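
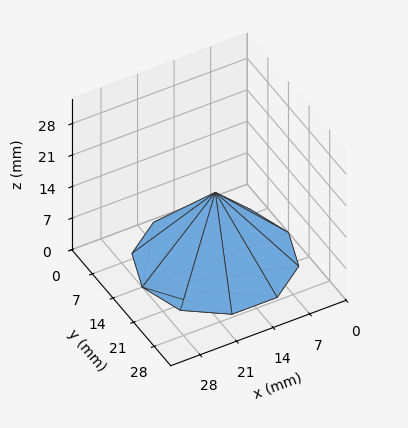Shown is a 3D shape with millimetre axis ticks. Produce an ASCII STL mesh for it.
Reading the render: the shape is a regular 10-sided pyramid, base circumscribed radius ≈ 14 mm, apex at z ≈ 15 mm (dimensions read to the nearest mm from the axis ticks). For the STL, each face is triangulated and given an outward normal.

solid part
  facet normal 0.0000 0.0000 -1.0000
    outer loop
      vertex 18.33 27.31 0.00
      vertex 25.33 22.23 0.00
      vertex 28.00 14.00 0.00
    endloop
  endfacet
  facet normal 0.0000 0.0000 -1.0000
    outer loop
      vertex 9.67 27.31 0.00
      vertex 18.33 27.31 0.00
      vertex 28.00 14.00 0.00
    endloop
  endfacet
  facet normal 0.0000 0.0000 -1.0000
    outer loop
      vertex 2.67 22.23 0.00
      vertex 9.67 27.31 0.00
      vertex 28.00 14.00 0.00
    endloop
  endfacet
  facet normal 0.0000 0.0000 -1.0000
    outer loop
      vertex 0.00 14.00 0.00
      vertex 2.67 22.23 0.00
      vertex 28.00 14.00 0.00
    endloop
  endfacet
  facet normal 0.0000 0.0000 -1.0000
    outer loop
      vertex 2.67 5.77 0.00
      vertex 0.00 14.00 0.00
      vertex 28.00 14.00 0.00
    endloop
  endfacet
  facet normal 0.0000 0.0000 -1.0000
    outer loop
      vertex 9.67 0.69 0.00
      vertex 2.67 5.77 0.00
      vertex 28.00 14.00 0.00
    endloop
  endfacet
  facet normal 0.0000 0.0000 -1.0000
    outer loop
      vertex 18.33 0.69 0.00
      vertex 9.67 0.69 0.00
      vertex 28.00 14.00 0.00
    endloop
  endfacet
  facet normal 0.0000 0.0000 -1.0000
    outer loop
      vertex 25.33 5.77 0.00
      vertex 18.33 0.69 0.00
      vertex 28.00 14.00 0.00
    endloop
  endfacet
  facet normal 0.7113 0.2308 0.6639
    outer loop
      vertex 28.00 14.00 0.00
      vertex 25.33 22.23 0.00
      vertex 14.00 14.00 15.00
    endloop
  endfacet
  facet normal 0.4392 0.6053 0.6639
    outer loop
      vertex 25.33 22.23 0.00
      vertex 18.33 27.31 0.00
      vertex 14.00 14.00 15.00
    endloop
  endfacet
  facet normal 0.0000 0.7480 0.6637
    outer loop
      vertex 18.33 27.31 0.00
      vertex 9.67 27.31 0.00
      vertex 14.00 14.00 15.00
    endloop
  endfacet
  facet normal -0.4392 0.6053 0.6639
    outer loop
      vertex 9.67 27.31 0.00
      vertex 2.67 22.23 0.00
      vertex 14.00 14.00 15.00
    endloop
  endfacet
  facet normal -0.7113 0.2308 0.6639
    outer loop
      vertex 2.67 22.23 0.00
      vertex 0.00 14.00 0.00
      vertex 14.00 14.00 15.00
    endloop
  endfacet
  facet normal -0.7113 -0.2308 0.6639
    outer loop
      vertex 0.00 14.00 0.00
      vertex 2.67 5.77 0.00
      vertex 14.00 14.00 15.00
    endloop
  endfacet
  facet normal -0.4392 -0.6053 0.6639
    outer loop
      vertex 2.67 5.77 0.00
      vertex 9.67 0.69 0.00
      vertex 14.00 14.00 15.00
    endloop
  endfacet
  facet normal 0.0000 -0.7480 0.6637
    outer loop
      vertex 9.67 0.69 0.00
      vertex 18.33 0.69 0.00
      vertex 14.00 14.00 15.00
    endloop
  endfacet
  facet normal 0.4392 -0.6053 0.6639
    outer loop
      vertex 18.33 0.69 0.00
      vertex 25.33 5.77 0.00
      vertex 14.00 14.00 15.00
    endloop
  endfacet
  facet normal 0.7113 -0.2308 0.6639
    outer loop
      vertex 25.33 5.77 0.00
      vertex 28.00 14.00 0.00
      vertex 14.00 14.00 15.00
    endloop
  endfacet
endsolid part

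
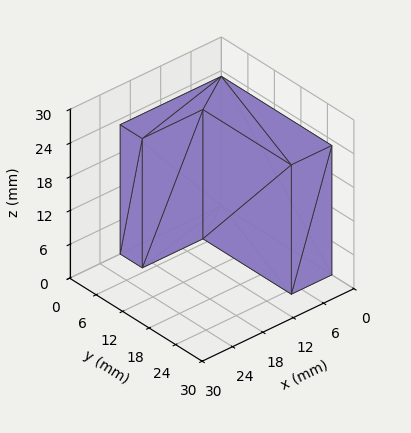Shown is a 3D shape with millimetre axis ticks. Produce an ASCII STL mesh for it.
Reading the render: the shape is an L-shaped prism: outer 20 × 25 mm, arm thicknesses ≈ 5 mm (horizontal) and 8 mm (vertical), extruded 23 mm in z (dimensions read to the nearest mm from the axis ticks). For the STL, each face is triangulated and given an outward normal.

solid part
  facet normal 0.0000 0.0000 -1.0000
    outer loop
      vertex 20.0 5.0 0.0
      vertex 20.0 0.0 0.0
      vertex 0.0 0.0 0.0
    endloop
  endfacet
  facet normal 0.0000 0.0000 -1.0000
    outer loop
      vertex 8.0 5.0 0.0
      vertex 20.0 5.0 0.0
      vertex 0.0 0.0 0.0
    endloop
  endfacet
  facet normal 0.0000 0.0000 -1.0000
    outer loop
      vertex 8.0 25.0 0.0
      vertex 8.0 5.0 0.0
      vertex 0.0 0.0 0.0
    endloop
  endfacet
  facet normal 0.0000 0.0000 -1.0000
    outer loop
      vertex 0.0 25.0 0.0
      vertex 8.0 25.0 0.0
      vertex 0.0 0.0 0.0
    endloop
  endfacet
  facet normal 0.0000 0.0000 1.0000
    outer loop
      vertex 0.0 0.0 23.0
      vertex 20.0 0.0 23.0
      vertex 20.0 5.0 23.0
    endloop
  endfacet
  facet normal 0.0000 0.0000 1.0000
    outer loop
      vertex 0.0 0.0 23.0
      vertex 20.0 5.0 23.0
      vertex 8.0 5.0 23.0
    endloop
  endfacet
  facet normal 0.0000 0.0000 1.0000
    outer loop
      vertex 0.0 0.0 23.0
      vertex 8.0 5.0 23.0
      vertex 8.0 25.0 23.0
    endloop
  endfacet
  facet normal 0.0000 0.0000 1.0000
    outer loop
      vertex 0.0 0.0 23.0
      vertex 8.0 25.0 23.0
      vertex 0.0 25.0 23.0
    endloop
  endfacet
  facet normal 0.0000 -1.0000 0.0000
    outer loop
      vertex 0.0 0.0 0.0
      vertex 20.0 0.0 0.0
      vertex 20.0 0.0 23.0
    endloop
  endfacet
  facet normal 0.0000 -1.0000 0.0000
    outer loop
      vertex 0.0 0.0 0.0
      vertex 20.0 0.0 23.0
      vertex 0.0 0.0 23.0
    endloop
  endfacet
  facet normal 1.0000 0.0000 0.0000
    outer loop
      vertex 20.0 0.0 0.0
      vertex 20.0 5.0 0.0
      vertex 20.0 5.0 23.0
    endloop
  endfacet
  facet normal 1.0000 0.0000 0.0000
    outer loop
      vertex 20.0 0.0 0.0
      vertex 20.0 5.0 23.0
      vertex 20.0 0.0 23.0
    endloop
  endfacet
  facet normal 0.0000 1.0000 0.0000
    outer loop
      vertex 20.0 5.0 0.0
      vertex 8.0 5.0 0.0
      vertex 8.0 5.0 23.0
    endloop
  endfacet
  facet normal 0.0000 1.0000 0.0000
    outer loop
      vertex 20.0 5.0 0.0
      vertex 8.0 5.0 23.0
      vertex 20.0 5.0 23.0
    endloop
  endfacet
  facet normal 1.0000 0.0000 0.0000
    outer loop
      vertex 8.0 5.0 0.0
      vertex 8.0 25.0 0.0
      vertex 8.0 25.0 23.0
    endloop
  endfacet
  facet normal 1.0000 0.0000 0.0000
    outer loop
      vertex 8.0 5.0 0.0
      vertex 8.0 25.0 23.0
      vertex 8.0 5.0 23.0
    endloop
  endfacet
  facet normal 0.0000 1.0000 0.0000
    outer loop
      vertex 8.0 25.0 0.0
      vertex 0.0 25.0 0.0
      vertex 0.0 25.0 23.0
    endloop
  endfacet
  facet normal 0.0000 1.0000 0.0000
    outer loop
      vertex 8.0 25.0 0.0
      vertex 0.0 25.0 23.0
      vertex 8.0 25.0 23.0
    endloop
  endfacet
  facet normal -1.0000 0.0000 0.0000
    outer loop
      vertex 0.0 25.0 0.0
      vertex 0.0 0.0 0.0
      vertex 0.0 0.0 23.0
    endloop
  endfacet
  facet normal -1.0000 0.0000 0.0000
    outer loop
      vertex 0.0 25.0 0.0
      vertex 0.0 0.0 23.0
      vertex 0.0 25.0 23.0
    endloop
  endfacet
endsolid part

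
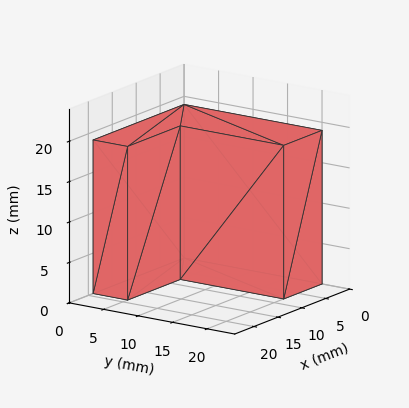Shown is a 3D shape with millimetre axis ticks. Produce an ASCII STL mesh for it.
Reading the render: the shape is an L-shaped prism: outer 19 × 20 mm, arm thicknesses ≈ 5 mm (horizontal) and 8 mm (vertical), extruded 19 mm in z (dimensions read to the nearest mm from the axis ticks). For the STL, each face is triangulated and given an outward normal.

solid part
  facet normal 0.0000 0.0000 -1.0000
    outer loop
      vertex 19.0 5.0 0.0
      vertex 19.0 0.0 0.0
      vertex 0.0 0.0 0.0
    endloop
  endfacet
  facet normal 0.0000 0.0000 -1.0000
    outer loop
      vertex 8.0 5.0 0.0
      vertex 19.0 5.0 0.0
      vertex 0.0 0.0 0.0
    endloop
  endfacet
  facet normal 0.0000 0.0000 -1.0000
    outer loop
      vertex 8.0 20.0 0.0
      vertex 8.0 5.0 0.0
      vertex 0.0 0.0 0.0
    endloop
  endfacet
  facet normal 0.0000 0.0000 -1.0000
    outer loop
      vertex 0.0 20.0 0.0
      vertex 8.0 20.0 0.0
      vertex 0.0 0.0 0.0
    endloop
  endfacet
  facet normal 0.0000 0.0000 1.0000
    outer loop
      vertex 0.0 0.0 19.0
      vertex 19.0 0.0 19.0
      vertex 19.0 5.0 19.0
    endloop
  endfacet
  facet normal 0.0000 0.0000 1.0000
    outer loop
      vertex 0.0 0.0 19.0
      vertex 19.0 5.0 19.0
      vertex 8.0 5.0 19.0
    endloop
  endfacet
  facet normal 0.0000 0.0000 1.0000
    outer loop
      vertex 0.0 0.0 19.0
      vertex 8.0 5.0 19.0
      vertex 8.0 20.0 19.0
    endloop
  endfacet
  facet normal 0.0000 0.0000 1.0000
    outer loop
      vertex 0.0 0.0 19.0
      vertex 8.0 20.0 19.0
      vertex 0.0 20.0 19.0
    endloop
  endfacet
  facet normal 0.0000 -1.0000 0.0000
    outer loop
      vertex 0.0 0.0 0.0
      vertex 19.0 0.0 0.0
      vertex 19.0 0.0 19.0
    endloop
  endfacet
  facet normal 0.0000 -1.0000 0.0000
    outer loop
      vertex 0.0 0.0 0.0
      vertex 19.0 0.0 19.0
      vertex 0.0 0.0 19.0
    endloop
  endfacet
  facet normal 1.0000 0.0000 0.0000
    outer loop
      vertex 19.0 0.0 0.0
      vertex 19.0 5.0 0.0
      vertex 19.0 5.0 19.0
    endloop
  endfacet
  facet normal 1.0000 0.0000 0.0000
    outer loop
      vertex 19.0 0.0 0.0
      vertex 19.0 5.0 19.0
      vertex 19.0 0.0 19.0
    endloop
  endfacet
  facet normal 0.0000 1.0000 0.0000
    outer loop
      vertex 19.0 5.0 0.0
      vertex 8.0 5.0 0.0
      vertex 8.0 5.0 19.0
    endloop
  endfacet
  facet normal 0.0000 1.0000 0.0000
    outer loop
      vertex 19.0 5.0 0.0
      vertex 8.0 5.0 19.0
      vertex 19.0 5.0 19.0
    endloop
  endfacet
  facet normal 1.0000 0.0000 0.0000
    outer loop
      vertex 8.0 5.0 0.0
      vertex 8.0 20.0 0.0
      vertex 8.0 20.0 19.0
    endloop
  endfacet
  facet normal 1.0000 0.0000 0.0000
    outer loop
      vertex 8.0 5.0 0.0
      vertex 8.0 20.0 19.0
      vertex 8.0 5.0 19.0
    endloop
  endfacet
  facet normal 0.0000 1.0000 0.0000
    outer loop
      vertex 8.0 20.0 0.0
      vertex 0.0 20.0 0.0
      vertex 0.0 20.0 19.0
    endloop
  endfacet
  facet normal 0.0000 1.0000 0.0000
    outer loop
      vertex 8.0 20.0 0.0
      vertex 0.0 20.0 19.0
      vertex 8.0 20.0 19.0
    endloop
  endfacet
  facet normal -1.0000 0.0000 0.0000
    outer loop
      vertex 0.0 20.0 0.0
      vertex 0.0 0.0 0.0
      vertex 0.0 0.0 19.0
    endloop
  endfacet
  facet normal -1.0000 0.0000 0.0000
    outer loop
      vertex 0.0 20.0 0.0
      vertex 0.0 0.0 19.0
      vertex 0.0 20.0 19.0
    endloop
  endfacet
endsolid part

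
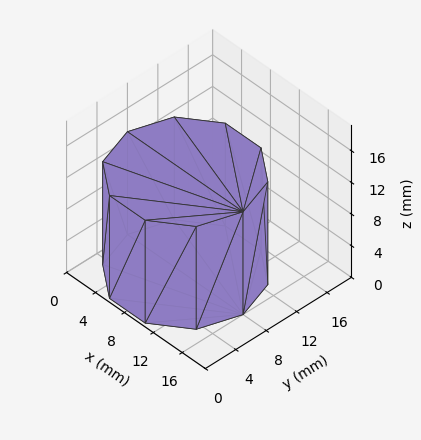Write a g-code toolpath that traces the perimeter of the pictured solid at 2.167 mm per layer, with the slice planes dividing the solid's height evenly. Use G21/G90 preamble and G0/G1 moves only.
Reading the render: the shape is a regular 10-sided prism (a cylinder approximated with 10 flat sides), circumscribed radius ≈ 8 mm, height ≈ 13 mm (dimensions read to the nearest mm from the axis ticks). For the g-code, the solid's height is divided into equal slices at the stated Δz and each level perimeter traced with G1 moves after a G0 lift.

; perimeter-only toolpath
G21 ; units = mm
G90 ; absolute positioning
G28 ; home
; layer 1
G0 Z2.167
G0 X16.000 Y8.000
G1 X14.472 Y12.702
G1 X10.472 Y15.608
G1 X5.528 Y15.608
G1 X1.528 Y12.702
G1 X0.000 Y8.000
G1 X1.528 Y3.298
G1 X5.528 Y0.392
G1 X10.472 Y0.392
G1 X14.472 Y3.298
G1 X16.000 Y8.000
; layer 2
G0 Z4.333
G0 X16.000 Y8.000
G1 X14.472 Y12.702
G1 X10.472 Y15.608
G1 X5.528 Y15.608
G1 X1.528 Y12.702
G1 X0.000 Y8.000
G1 X1.528 Y3.298
G1 X5.528 Y0.392
G1 X10.472 Y0.392
G1 X14.472 Y3.298
G1 X16.000 Y8.000
; layer 3
G0 Z6.500
G0 X16.000 Y8.000
G1 X14.472 Y12.702
G1 X10.472 Y15.608
G1 X5.528 Y15.608
G1 X1.528 Y12.702
G1 X0.000 Y8.000
G1 X1.528 Y3.298
G1 X5.528 Y0.392
G1 X10.472 Y0.392
G1 X14.472 Y3.298
G1 X16.000 Y8.000
; layer 4
G0 Z8.667
G0 X16.000 Y8.000
G1 X14.472 Y12.702
G1 X10.472 Y15.608
G1 X5.528 Y15.608
G1 X1.528 Y12.702
G1 X0.000 Y8.000
G1 X1.528 Y3.298
G1 X5.528 Y0.392
G1 X10.472 Y0.392
G1 X14.472 Y3.298
G1 X16.000 Y8.000
; layer 5
G0 Z10.833
G0 X16.000 Y8.000
G1 X14.472 Y12.702
G1 X10.472 Y15.608
G1 X5.528 Y15.608
G1 X1.528 Y12.702
G1 X0.000 Y8.000
G1 X1.528 Y3.298
G1 X5.528 Y0.392
G1 X10.472 Y0.392
G1 X14.472 Y3.298
G1 X16.000 Y8.000
; layer 6
G0 Z13.000
G0 X16.000 Y8.000
G1 X14.472 Y12.702
G1 X10.472 Y15.608
G1 X5.528 Y15.608
G1 X1.528 Y12.702
G1 X0.000 Y8.000
G1 X1.528 Y3.298
G1 X5.528 Y0.392
G1 X10.472 Y0.392
G1 X14.472 Y3.298
G1 X16.000 Y8.000
M2 ; end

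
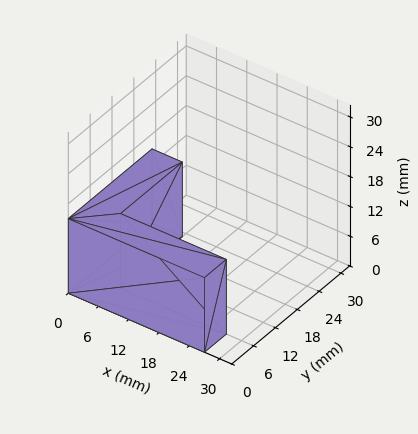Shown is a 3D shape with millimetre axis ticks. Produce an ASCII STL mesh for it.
Reading the render: the shape is an L-shaped prism: outer 27 × 23 mm, arm thicknesses ≈ 6 mm (horizontal) and 6 mm (vertical), extruded 15 mm in z (dimensions read to the nearest mm from the axis ticks). For the STL, each face is triangulated and given an outward normal.

solid part
  facet normal 0.0000 0.0000 -1.0000
    outer loop
      vertex 27.0 6.0 0.0
      vertex 27.0 0.0 0.0
      vertex 0.0 0.0 0.0
    endloop
  endfacet
  facet normal 0.0000 0.0000 -1.0000
    outer loop
      vertex 6.0 6.0 0.0
      vertex 27.0 6.0 0.0
      vertex 0.0 0.0 0.0
    endloop
  endfacet
  facet normal 0.0000 0.0000 -1.0000
    outer loop
      vertex 6.0 23.0 0.0
      vertex 6.0 6.0 0.0
      vertex 0.0 0.0 0.0
    endloop
  endfacet
  facet normal 0.0000 0.0000 -1.0000
    outer loop
      vertex 0.0 23.0 0.0
      vertex 6.0 23.0 0.0
      vertex 0.0 0.0 0.0
    endloop
  endfacet
  facet normal 0.0000 0.0000 1.0000
    outer loop
      vertex 0.0 0.0 15.0
      vertex 27.0 0.0 15.0
      vertex 27.0 6.0 15.0
    endloop
  endfacet
  facet normal 0.0000 0.0000 1.0000
    outer loop
      vertex 0.0 0.0 15.0
      vertex 27.0 6.0 15.0
      vertex 6.0 6.0 15.0
    endloop
  endfacet
  facet normal 0.0000 0.0000 1.0000
    outer loop
      vertex 0.0 0.0 15.0
      vertex 6.0 6.0 15.0
      vertex 6.0 23.0 15.0
    endloop
  endfacet
  facet normal 0.0000 0.0000 1.0000
    outer loop
      vertex 0.0 0.0 15.0
      vertex 6.0 23.0 15.0
      vertex 0.0 23.0 15.0
    endloop
  endfacet
  facet normal 0.0000 -1.0000 0.0000
    outer loop
      vertex 0.0 0.0 0.0
      vertex 27.0 0.0 0.0
      vertex 27.0 0.0 15.0
    endloop
  endfacet
  facet normal 0.0000 -1.0000 0.0000
    outer loop
      vertex 0.0 0.0 0.0
      vertex 27.0 0.0 15.0
      vertex 0.0 0.0 15.0
    endloop
  endfacet
  facet normal 1.0000 0.0000 0.0000
    outer loop
      vertex 27.0 0.0 0.0
      vertex 27.0 6.0 0.0
      vertex 27.0 6.0 15.0
    endloop
  endfacet
  facet normal 1.0000 0.0000 0.0000
    outer loop
      vertex 27.0 0.0 0.0
      vertex 27.0 6.0 15.0
      vertex 27.0 0.0 15.0
    endloop
  endfacet
  facet normal 0.0000 1.0000 0.0000
    outer loop
      vertex 27.0 6.0 0.0
      vertex 6.0 6.0 0.0
      vertex 6.0 6.0 15.0
    endloop
  endfacet
  facet normal 0.0000 1.0000 0.0000
    outer loop
      vertex 27.0 6.0 0.0
      vertex 6.0 6.0 15.0
      vertex 27.0 6.0 15.0
    endloop
  endfacet
  facet normal 1.0000 0.0000 0.0000
    outer loop
      vertex 6.0 6.0 0.0
      vertex 6.0 23.0 0.0
      vertex 6.0 23.0 15.0
    endloop
  endfacet
  facet normal 1.0000 0.0000 0.0000
    outer loop
      vertex 6.0 6.0 0.0
      vertex 6.0 23.0 15.0
      vertex 6.0 6.0 15.0
    endloop
  endfacet
  facet normal 0.0000 1.0000 0.0000
    outer loop
      vertex 6.0 23.0 0.0
      vertex 0.0 23.0 0.0
      vertex 0.0 23.0 15.0
    endloop
  endfacet
  facet normal 0.0000 1.0000 0.0000
    outer loop
      vertex 6.0 23.0 0.0
      vertex 0.0 23.0 15.0
      vertex 6.0 23.0 15.0
    endloop
  endfacet
  facet normal -1.0000 0.0000 0.0000
    outer loop
      vertex 0.0 23.0 0.0
      vertex 0.0 0.0 0.0
      vertex 0.0 0.0 15.0
    endloop
  endfacet
  facet normal -1.0000 0.0000 0.0000
    outer loop
      vertex 0.0 23.0 0.0
      vertex 0.0 0.0 15.0
      vertex 0.0 23.0 15.0
    endloop
  endfacet
endsolid part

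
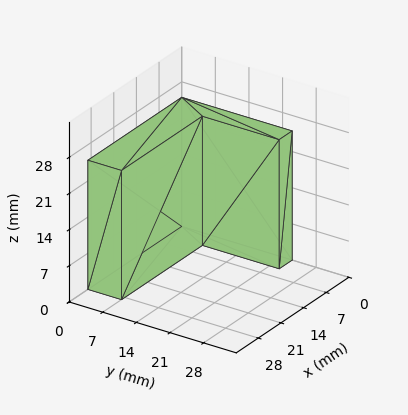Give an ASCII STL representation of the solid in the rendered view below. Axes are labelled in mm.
Reading the render: the shape is an L-shaped prism: outer 29 × 23 mm, arm thicknesses ≈ 7 mm (horizontal) and 4 mm (vertical), extruded 25 mm in z (dimensions read to the nearest mm from the axis ticks). For the STL, each face is triangulated and given an outward normal.

solid part
  facet normal 0.0000 0.0000 -1.0000
    outer loop
      vertex 29.000 7.000 0.000
      vertex 29.000 0.000 0.000
      vertex 0.000 0.000 0.000
    endloop
  endfacet
  facet normal 0.0000 0.0000 -1.0000
    outer loop
      vertex 4.000 7.000 0.000
      vertex 29.000 7.000 0.000
      vertex 0.000 0.000 0.000
    endloop
  endfacet
  facet normal 0.0000 0.0000 -1.0000
    outer loop
      vertex 4.000 23.000 0.000
      vertex 4.000 7.000 0.000
      vertex 0.000 0.000 0.000
    endloop
  endfacet
  facet normal 0.0000 0.0000 -1.0000
    outer loop
      vertex 0.000 23.000 0.000
      vertex 4.000 23.000 0.000
      vertex 0.000 0.000 0.000
    endloop
  endfacet
  facet normal 0.0000 0.0000 1.0000
    outer loop
      vertex 0.000 0.000 25.000
      vertex 29.000 0.000 25.000
      vertex 29.000 7.000 25.000
    endloop
  endfacet
  facet normal 0.0000 0.0000 1.0000
    outer loop
      vertex 0.000 0.000 25.000
      vertex 29.000 7.000 25.000
      vertex 4.000 7.000 25.000
    endloop
  endfacet
  facet normal 0.0000 0.0000 1.0000
    outer loop
      vertex 0.000 0.000 25.000
      vertex 4.000 7.000 25.000
      vertex 4.000 23.000 25.000
    endloop
  endfacet
  facet normal 0.0000 0.0000 1.0000
    outer loop
      vertex 0.000 0.000 25.000
      vertex 4.000 23.000 25.000
      vertex 0.000 23.000 25.000
    endloop
  endfacet
  facet normal 0.0000 -1.0000 0.0000
    outer loop
      vertex 0.000 0.000 0.000
      vertex 29.000 0.000 0.000
      vertex 29.000 0.000 25.000
    endloop
  endfacet
  facet normal 0.0000 -1.0000 0.0000
    outer loop
      vertex 0.000 0.000 0.000
      vertex 29.000 0.000 25.000
      vertex 0.000 0.000 25.000
    endloop
  endfacet
  facet normal 1.0000 0.0000 0.0000
    outer loop
      vertex 29.000 0.000 0.000
      vertex 29.000 7.000 0.000
      vertex 29.000 7.000 25.000
    endloop
  endfacet
  facet normal 1.0000 0.0000 0.0000
    outer loop
      vertex 29.000 0.000 0.000
      vertex 29.000 7.000 25.000
      vertex 29.000 0.000 25.000
    endloop
  endfacet
  facet normal 0.0000 1.0000 0.0000
    outer loop
      vertex 29.000 7.000 0.000
      vertex 4.000 7.000 0.000
      vertex 4.000 7.000 25.000
    endloop
  endfacet
  facet normal 0.0000 1.0000 0.0000
    outer loop
      vertex 29.000 7.000 0.000
      vertex 4.000 7.000 25.000
      vertex 29.000 7.000 25.000
    endloop
  endfacet
  facet normal 1.0000 0.0000 0.0000
    outer loop
      vertex 4.000 7.000 0.000
      vertex 4.000 23.000 0.000
      vertex 4.000 23.000 25.000
    endloop
  endfacet
  facet normal 1.0000 0.0000 0.0000
    outer loop
      vertex 4.000 7.000 0.000
      vertex 4.000 23.000 25.000
      vertex 4.000 7.000 25.000
    endloop
  endfacet
  facet normal 0.0000 1.0000 0.0000
    outer loop
      vertex 4.000 23.000 0.000
      vertex 0.000 23.000 0.000
      vertex 0.000 23.000 25.000
    endloop
  endfacet
  facet normal 0.0000 1.0000 0.0000
    outer loop
      vertex 4.000 23.000 0.000
      vertex 0.000 23.000 25.000
      vertex 4.000 23.000 25.000
    endloop
  endfacet
  facet normal -1.0000 0.0000 0.0000
    outer loop
      vertex 0.000 23.000 0.000
      vertex 0.000 0.000 0.000
      vertex 0.000 0.000 25.000
    endloop
  endfacet
  facet normal -1.0000 0.0000 0.0000
    outer loop
      vertex 0.000 23.000 0.000
      vertex 0.000 0.000 25.000
      vertex 0.000 23.000 25.000
    endloop
  endfacet
endsolid part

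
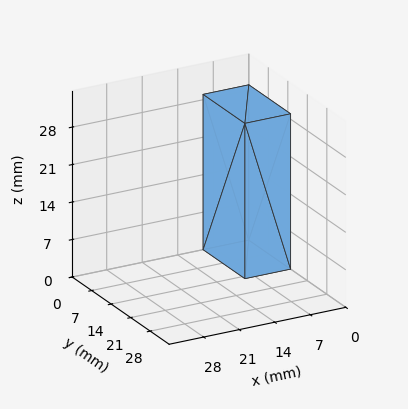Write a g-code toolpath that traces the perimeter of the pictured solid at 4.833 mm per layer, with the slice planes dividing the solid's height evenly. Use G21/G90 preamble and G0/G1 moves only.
Reading the render: the shape is a rectangular box, roughly 9 × 15 mm footprint and 29 mm tall (dimensions read to the nearest mm from the axis ticks). For the g-code, the solid's height is divided into equal slices at the stated Δz and each level perimeter traced with G1 moves after a G0 lift.

; perimeter-only toolpath
G21 ; units = mm
G90 ; absolute positioning
G28 ; home
; layer 1
G0 Z4.833
G0 X0.000 Y0.000
G1 X9.000 Y0.000
G1 X9.000 Y15.000
G1 X0.000 Y15.000
G1 X0.000 Y0.000
; layer 2
G0 Z9.667
G0 X0.000 Y0.000
G1 X9.000 Y0.000
G1 X9.000 Y15.000
G1 X0.000 Y15.000
G1 X0.000 Y0.000
; layer 3
G0 Z14.500
G0 X0.000 Y0.000
G1 X9.000 Y0.000
G1 X9.000 Y15.000
G1 X0.000 Y15.000
G1 X0.000 Y0.000
; layer 4
G0 Z19.333
G0 X0.000 Y0.000
G1 X9.000 Y0.000
G1 X9.000 Y15.000
G1 X0.000 Y15.000
G1 X0.000 Y0.000
; layer 5
G0 Z24.167
G0 X0.000 Y0.000
G1 X9.000 Y0.000
G1 X9.000 Y15.000
G1 X0.000 Y15.000
G1 X0.000 Y0.000
; layer 6
G0 Z29.000
G0 X0.000 Y0.000
G1 X9.000 Y0.000
G1 X9.000 Y15.000
G1 X0.000 Y15.000
G1 X0.000 Y0.000
M2 ; end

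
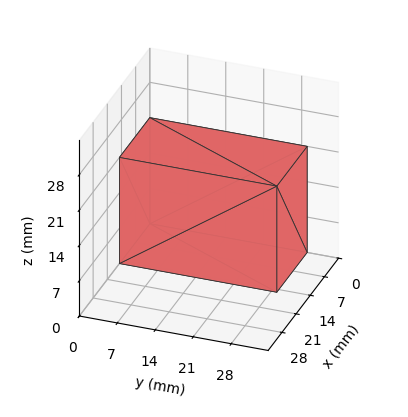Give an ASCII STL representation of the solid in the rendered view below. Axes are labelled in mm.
Reading the render: the shape is a rectangular box, roughly 15 × 29 mm footprint and 21 mm tall (dimensions read to the nearest mm from the axis ticks). For the STL, each face is triangulated and given an outward normal.

solid part
  facet normal 0.0000 0.0000 -1.0000
    outer loop
      vertex 15.00 29.00 0.00
      vertex 15.00 0.00 0.00
      vertex 0.00 0.00 0.00
    endloop
  endfacet
  facet normal 0.0000 0.0000 -1.0000
    outer loop
      vertex 0.00 29.00 0.00
      vertex 15.00 29.00 0.00
      vertex 0.00 0.00 0.00
    endloop
  endfacet
  facet normal 0.0000 0.0000 1.0000
    outer loop
      vertex 0.00 0.00 21.00
      vertex 15.00 0.00 21.00
      vertex 15.00 29.00 21.00
    endloop
  endfacet
  facet normal 0.0000 0.0000 1.0000
    outer loop
      vertex 0.00 0.00 21.00
      vertex 15.00 29.00 21.00
      vertex 0.00 29.00 21.00
    endloop
  endfacet
  facet normal 0.0000 -1.0000 0.0000
    outer loop
      vertex 0.00 0.00 0.00
      vertex 15.00 0.00 0.00
      vertex 15.00 0.00 21.00
    endloop
  endfacet
  facet normal 0.0000 -1.0000 0.0000
    outer loop
      vertex 0.00 0.00 0.00
      vertex 15.00 0.00 21.00
      vertex 0.00 0.00 21.00
    endloop
  endfacet
  facet normal 0.0000 1.0000 0.0000
    outer loop
      vertex 15.00 29.00 21.00
      vertex 15.00 29.00 0.00
      vertex 0.00 29.00 0.00
    endloop
  endfacet
  facet normal 0.0000 1.0000 0.0000
    outer loop
      vertex 0.00 29.00 21.00
      vertex 15.00 29.00 21.00
      vertex 0.00 29.00 0.00
    endloop
  endfacet
  facet normal -1.0000 0.0000 0.0000
    outer loop
      vertex 0.00 29.00 21.00
      vertex 0.00 29.00 0.00
      vertex 0.00 0.00 0.00
    endloop
  endfacet
  facet normal -1.0000 0.0000 0.0000
    outer loop
      vertex 0.00 0.00 21.00
      vertex 0.00 29.00 21.00
      vertex 0.00 0.00 0.00
    endloop
  endfacet
  facet normal 1.0000 0.0000 0.0000
    outer loop
      vertex 15.00 0.00 0.00
      vertex 15.00 29.00 0.00
      vertex 15.00 29.00 21.00
    endloop
  endfacet
  facet normal 1.0000 0.0000 0.0000
    outer loop
      vertex 15.00 0.00 0.00
      vertex 15.00 29.00 21.00
      vertex 15.00 0.00 21.00
    endloop
  endfacet
endsolid part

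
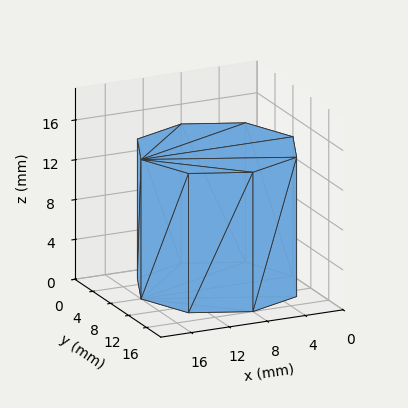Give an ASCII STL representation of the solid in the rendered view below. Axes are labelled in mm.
Reading the render: the shape is a regular 8-sided prism (a cylinder approximated with 8 flat sides), circumscribed radius ≈ 8 mm, height ≈ 14 mm (dimensions read to the nearest mm from the axis ticks). For the STL, each face is triangulated and given an outward normal.

solid part
  facet normal 0.0000 0.0000 -1.0000
    outer loop
      vertex 8.0 16.0 0.0
      vertex 13.7 13.7 0.0
      vertex 16.0 8.0 0.0
    endloop
  endfacet
  facet normal 0.0000 0.0000 -1.0000
    outer loop
      vertex 2.3 13.7 0.0
      vertex 8.0 16.0 0.0
      vertex 16.0 8.0 0.0
    endloop
  endfacet
  facet normal 0.0000 0.0000 -1.0000
    outer loop
      vertex 0.0 8.0 0.0
      vertex 2.3 13.7 0.0
      vertex 16.0 8.0 0.0
    endloop
  endfacet
  facet normal 0.0000 0.0000 -1.0000
    outer loop
      vertex 2.3 2.3 0.0
      vertex 0.0 8.0 0.0
      vertex 16.0 8.0 0.0
    endloop
  endfacet
  facet normal 0.0000 0.0000 -1.0000
    outer loop
      vertex 8.0 0.0 0.0
      vertex 2.3 2.3 0.0
      vertex 16.0 8.0 0.0
    endloop
  endfacet
  facet normal 0.0000 0.0000 -1.0000
    outer loop
      vertex 13.7 2.3 0.0
      vertex 8.0 0.0 0.0
      vertex 16.0 8.0 0.0
    endloop
  endfacet
  facet normal 0.0000 0.0000 1.0000
    outer loop
      vertex 16.0 8.0 14.0
      vertex 13.7 13.7 14.0
      vertex 8.0 16.0 14.0
    endloop
  endfacet
  facet normal 0.0000 0.0000 1.0000
    outer loop
      vertex 16.0 8.0 14.0
      vertex 8.0 16.0 14.0
      vertex 2.3 13.7 14.0
    endloop
  endfacet
  facet normal 0.0000 0.0000 1.0000
    outer loop
      vertex 16.0 8.0 14.0
      vertex 2.3 13.7 14.0
      vertex 0.0 8.0 14.0
    endloop
  endfacet
  facet normal 0.0000 0.0000 1.0000
    outer loop
      vertex 16.0 8.0 14.0
      vertex 0.0 8.0 14.0
      vertex 2.3 2.3 14.0
    endloop
  endfacet
  facet normal 0.0000 0.0000 1.0000
    outer loop
      vertex 16.0 8.0 14.0
      vertex 2.3 2.3 14.0
      vertex 8.0 0.0 14.0
    endloop
  endfacet
  facet normal 0.0000 0.0000 1.0000
    outer loop
      vertex 16.0 8.0 14.0
      vertex 8.0 0.0 14.0
      vertex 13.7 2.3 14.0
    endloop
  endfacet
  facet normal 0.9274 0.3742 0.0000
    outer loop
      vertex 16.0 8.0 0.0
      vertex 13.7 13.7 0.0
      vertex 13.7 13.7 14.0
    endloop
  endfacet
  facet normal 0.9274 0.3742 0.0000
    outer loop
      vertex 16.0 8.0 0.0
      vertex 13.7 13.7 14.0
      vertex 16.0 8.0 14.0
    endloop
  endfacet
  facet normal 0.3742 0.9274 0.0000
    outer loop
      vertex 13.7 13.7 0.0
      vertex 8.0 16.0 0.0
      vertex 8.0 16.0 14.0
    endloop
  endfacet
  facet normal 0.3742 0.9274 0.0000
    outer loop
      vertex 13.7 13.7 0.0
      vertex 8.0 16.0 14.0
      vertex 13.7 13.7 14.0
    endloop
  endfacet
  facet normal -0.3742 0.9274 0.0000
    outer loop
      vertex 8.0 16.0 0.0
      vertex 2.3 13.7 0.0
      vertex 2.3 13.7 14.0
    endloop
  endfacet
  facet normal -0.3742 0.9274 0.0000
    outer loop
      vertex 8.0 16.0 0.0
      vertex 2.3 13.7 14.0
      vertex 8.0 16.0 14.0
    endloop
  endfacet
  facet normal -0.9274 0.3742 0.0000
    outer loop
      vertex 2.3 13.7 0.0
      vertex 0.0 8.0 0.0
      vertex 0.0 8.0 14.0
    endloop
  endfacet
  facet normal -0.9274 0.3742 0.0000
    outer loop
      vertex 2.3 13.7 0.0
      vertex 0.0 8.0 14.0
      vertex 2.3 13.7 14.0
    endloop
  endfacet
  facet normal -0.9274 -0.3742 0.0000
    outer loop
      vertex 0.0 8.0 0.0
      vertex 2.3 2.3 0.0
      vertex 2.3 2.3 14.0
    endloop
  endfacet
  facet normal -0.9274 -0.3742 0.0000
    outer loop
      vertex 0.0 8.0 0.0
      vertex 2.3 2.3 14.0
      vertex 0.0 8.0 14.0
    endloop
  endfacet
  facet normal -0.3742 -0.9274 0.0000
    outer loop
      vertex 2.3 2.3 0.0
      vertex 8.0 0.0 0.0
      vertex 8.0 0.0 14.0
    endloop
  endfacet
  facet normal -0.3742 -0.9274 0.0000
    outer loop
      vertex 2.3 2.3 0.0
      vertex 8.0 0.0 14.0
      vertex 2.3 2.3 14.0
    endloop
  endfacet
  facet normal 0.3742 -0.9274 0.0000
    outer loop
      vertex 8.0 0.0 0.0
      vertex 13.7 2.3 0.0
      vertex 13.7 2.3 14.0
    endloop
  endfacet
  facet normal 0.3742 -0.9274 0.0000
    outer loop
      vertex 8.0 0.0 0.0
      vertex 13.7 2.3 14.0
      vertex 8.0 0.0 14.0
    endloop
  endfacet
  facet normal 0.9274 -0.3742 0.0000
    outer loop
      vertex 13.7 2.3 0.0
      vertex 16.0 8.0 0.0
      vertex 16.0 8.0 14.0
    endloop
  endfacet
  facet normal 0.9274 -0.3742 0.0000
    outer loop
      vertex 13.7 2.3 0.0
      vertex 16.0 8.0 14.0
      vertex 13.7 2.3 14.0
    endloop
  endfacet
endsolid part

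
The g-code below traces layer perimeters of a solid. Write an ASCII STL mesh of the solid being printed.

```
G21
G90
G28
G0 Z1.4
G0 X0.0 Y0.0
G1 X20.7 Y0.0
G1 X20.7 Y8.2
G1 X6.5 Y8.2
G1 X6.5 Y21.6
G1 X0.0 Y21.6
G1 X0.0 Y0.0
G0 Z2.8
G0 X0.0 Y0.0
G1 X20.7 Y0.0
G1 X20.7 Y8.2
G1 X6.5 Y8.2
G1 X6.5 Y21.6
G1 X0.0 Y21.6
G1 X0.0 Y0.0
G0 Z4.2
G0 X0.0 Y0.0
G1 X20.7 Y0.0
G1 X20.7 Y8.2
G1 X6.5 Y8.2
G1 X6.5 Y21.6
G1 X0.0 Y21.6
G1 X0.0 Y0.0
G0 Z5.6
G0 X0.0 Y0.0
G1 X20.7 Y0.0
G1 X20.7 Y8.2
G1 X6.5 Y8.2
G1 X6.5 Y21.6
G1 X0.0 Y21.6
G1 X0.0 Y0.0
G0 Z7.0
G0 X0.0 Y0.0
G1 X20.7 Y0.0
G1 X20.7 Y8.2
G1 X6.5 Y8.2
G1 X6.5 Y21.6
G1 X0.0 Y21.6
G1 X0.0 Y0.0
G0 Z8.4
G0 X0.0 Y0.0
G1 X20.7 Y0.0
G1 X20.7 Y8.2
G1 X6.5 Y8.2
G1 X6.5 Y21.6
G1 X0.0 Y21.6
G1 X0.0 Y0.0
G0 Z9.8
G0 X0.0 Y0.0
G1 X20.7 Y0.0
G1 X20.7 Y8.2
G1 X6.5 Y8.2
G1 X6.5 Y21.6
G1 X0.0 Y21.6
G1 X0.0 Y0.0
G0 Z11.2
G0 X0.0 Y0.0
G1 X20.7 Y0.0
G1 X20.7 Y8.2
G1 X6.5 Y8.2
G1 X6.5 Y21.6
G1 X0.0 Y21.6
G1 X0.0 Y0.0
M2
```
solid part
  facet normal 0.0000 0.0000 -1.0000
    outer loop
      vertex 20.7 8.2 0.0
      vertex 20.7 0.0 0.0
      vertex 0.0 0.0 0.0
    endloop
  endfacet
  facet normal 0.0000 0.0000 -1.0000
    outer loop
      vertex 6.5 8.2 0.0
      vertex 20.7 8.2 0.0
      vertex 0.0 0.0 0.0
    endloop
  endfacet
  facet normal 0.0000 0.0000 -1.0000
    outer loop
      vertex 6.5 21.6 0.0
      vertex 6.5 8.2 0.0
      vertex 0.0 0.0 0.0
    endloop
  endfacet
  facet normal 0.0000 0.0000 -1.0000
    outer loop
      vertex 0.0 21.6 0.0
      vertex 6.5 21.6 0.0
      vertex 0.0 0.0 0.0
    endloop
  endfacet
  facet normal 0.0000 0.0000 1.0000
    outer loop
      vertex 0.0 0.0 11.2
      vertex 20.7 0.0 11.2
      vertex 20.7 8.2 11.2
    endloop
  endfacet
  facet normal 0.0000 0.0000 1.0000
    outer loop
      vertex 0.0 0.0 11.2
      vertex 20.7 8.2 11.2
      vertex 6.5 8.2 11.2
    endloop
  endfacet
  facet normal 0.0000 0.0000 1.0000
    outer loop
      vertex 0.0 0.0 11.2
      vertex 6.5 8.2 11.2
      vertex 6.5 21.6 11.2
    endloop
  endfacet
  facet normal 0.0000 0.0000 1.0000
    outer loop
      vertex 0.0 0.0 11.2
      vertex 6.5 21.6 11.2
      vertex 0.0 21.6 11.2
    endloop
  endfacet
  facet normal 0.0000 -1.0000 0.0000
    outer loop
      vertex 0.0 0.0 0.0
      vertex 20.7 0.0 0.0
      vertex 20.7 0.0 11.2
    endloop
  endfacet
  facet normal 0.0000 -1.0000 0.0000
    outer loop
      vertex 0.0 0.0 0.0
      vertex 20.7 0.0 11.2
      vertex 0.0 0.0 11.2
    endloop
  endfacet
  facet normal 1.0000 0.0000 0.0000
    outer loop
      vertex 20.7 0.0 0.0
      vertex 20.7 8.2 0.0
      vertex 20.7 8.2 11.2
    endloop
  endfacet
  facet normal 1.0000 0.0000 0.0000
    outer loop
      vertex 20.7 0.0 0.0
      vertex 20.7 8.2 11.2
      vertex 20.7 0.0 11.2
    endloop
  endfacet
  facet normal 0.0000 1.0000 0.0000
    outer loop
      vertex 20.7 8.2 0.0
      vertex 6.5 8.2 0.0
      vertex 6.5 8.2 11.2
    endloop
  endfacet
  facet normal 0.0000 1.0000 0.0000
    outer loop
      vertex 20.7 8.2 0.0
      vertex 6.5 8.2 11.2
      vertex 20.7 8.2 11.2
    endloop
  endfacet
  facet normal 1.0000 0.0000 0.0000
    outer loop
      vertex 6.5 8.2 0.0
      vertex 6.5 21.6 0.0
      vertex 6.5 21.6 11.2
    endloop
  endfacet
  facet normal 1.0000 0.0000 0.0000
    outer loop
      vertex 6.5 8.2 0.0
      vertex 6.5 21.6 11.2
      vertex 6.5 8.2 11.2
    endloop
  endfacet
  facet normal 0.0000 1.0000 0.0000
    outer loop
      vertex 6.5 21.6 0.0
      vertex 0.0 21.6 0.0
      vertex 0.0 21.6 11.2
    endloop
  endfacet
  facet normal 0.0000 1.0000 0.0000
    outer loop
      vertex 6.5 21.6 0.0
      vertex 0.0 21.6 11.2
      vertex 6.5 21.6 11.2
    endloop
  endfacet
  facet normal -1.0000 0.0000 0.0000
    outer loop
      vertex 0.0 21.6 0.0
      vertex 0.0 0.0 0.0
      vertex 0.0 0.0 11.2
    endloop
  endfacet
  facet normal -1.0000 0.0000 0.0000
    outer loop
      vertex 0.0 21.6 0.0
      vertex 0.0 0.0 11.2
      vertex 0.0 21.6 11.2
    endloop
  endfacet
endsolid part

The G0 Z moves step by Δz≈1.4 mm. Every layer's G1 loop is the same polygon, so the solid is a straight extrusion of it from z=0 to z≈11.2. Closing with flat bottom and top caps and triangulating gives 20 facets — an L-shaped prism: outer 20.7 × 21.6 mm, arm thicknesses ≈ 8.2 mm (horizontal) and 6.5 mm (vertical), extruded 11.2 mm in z.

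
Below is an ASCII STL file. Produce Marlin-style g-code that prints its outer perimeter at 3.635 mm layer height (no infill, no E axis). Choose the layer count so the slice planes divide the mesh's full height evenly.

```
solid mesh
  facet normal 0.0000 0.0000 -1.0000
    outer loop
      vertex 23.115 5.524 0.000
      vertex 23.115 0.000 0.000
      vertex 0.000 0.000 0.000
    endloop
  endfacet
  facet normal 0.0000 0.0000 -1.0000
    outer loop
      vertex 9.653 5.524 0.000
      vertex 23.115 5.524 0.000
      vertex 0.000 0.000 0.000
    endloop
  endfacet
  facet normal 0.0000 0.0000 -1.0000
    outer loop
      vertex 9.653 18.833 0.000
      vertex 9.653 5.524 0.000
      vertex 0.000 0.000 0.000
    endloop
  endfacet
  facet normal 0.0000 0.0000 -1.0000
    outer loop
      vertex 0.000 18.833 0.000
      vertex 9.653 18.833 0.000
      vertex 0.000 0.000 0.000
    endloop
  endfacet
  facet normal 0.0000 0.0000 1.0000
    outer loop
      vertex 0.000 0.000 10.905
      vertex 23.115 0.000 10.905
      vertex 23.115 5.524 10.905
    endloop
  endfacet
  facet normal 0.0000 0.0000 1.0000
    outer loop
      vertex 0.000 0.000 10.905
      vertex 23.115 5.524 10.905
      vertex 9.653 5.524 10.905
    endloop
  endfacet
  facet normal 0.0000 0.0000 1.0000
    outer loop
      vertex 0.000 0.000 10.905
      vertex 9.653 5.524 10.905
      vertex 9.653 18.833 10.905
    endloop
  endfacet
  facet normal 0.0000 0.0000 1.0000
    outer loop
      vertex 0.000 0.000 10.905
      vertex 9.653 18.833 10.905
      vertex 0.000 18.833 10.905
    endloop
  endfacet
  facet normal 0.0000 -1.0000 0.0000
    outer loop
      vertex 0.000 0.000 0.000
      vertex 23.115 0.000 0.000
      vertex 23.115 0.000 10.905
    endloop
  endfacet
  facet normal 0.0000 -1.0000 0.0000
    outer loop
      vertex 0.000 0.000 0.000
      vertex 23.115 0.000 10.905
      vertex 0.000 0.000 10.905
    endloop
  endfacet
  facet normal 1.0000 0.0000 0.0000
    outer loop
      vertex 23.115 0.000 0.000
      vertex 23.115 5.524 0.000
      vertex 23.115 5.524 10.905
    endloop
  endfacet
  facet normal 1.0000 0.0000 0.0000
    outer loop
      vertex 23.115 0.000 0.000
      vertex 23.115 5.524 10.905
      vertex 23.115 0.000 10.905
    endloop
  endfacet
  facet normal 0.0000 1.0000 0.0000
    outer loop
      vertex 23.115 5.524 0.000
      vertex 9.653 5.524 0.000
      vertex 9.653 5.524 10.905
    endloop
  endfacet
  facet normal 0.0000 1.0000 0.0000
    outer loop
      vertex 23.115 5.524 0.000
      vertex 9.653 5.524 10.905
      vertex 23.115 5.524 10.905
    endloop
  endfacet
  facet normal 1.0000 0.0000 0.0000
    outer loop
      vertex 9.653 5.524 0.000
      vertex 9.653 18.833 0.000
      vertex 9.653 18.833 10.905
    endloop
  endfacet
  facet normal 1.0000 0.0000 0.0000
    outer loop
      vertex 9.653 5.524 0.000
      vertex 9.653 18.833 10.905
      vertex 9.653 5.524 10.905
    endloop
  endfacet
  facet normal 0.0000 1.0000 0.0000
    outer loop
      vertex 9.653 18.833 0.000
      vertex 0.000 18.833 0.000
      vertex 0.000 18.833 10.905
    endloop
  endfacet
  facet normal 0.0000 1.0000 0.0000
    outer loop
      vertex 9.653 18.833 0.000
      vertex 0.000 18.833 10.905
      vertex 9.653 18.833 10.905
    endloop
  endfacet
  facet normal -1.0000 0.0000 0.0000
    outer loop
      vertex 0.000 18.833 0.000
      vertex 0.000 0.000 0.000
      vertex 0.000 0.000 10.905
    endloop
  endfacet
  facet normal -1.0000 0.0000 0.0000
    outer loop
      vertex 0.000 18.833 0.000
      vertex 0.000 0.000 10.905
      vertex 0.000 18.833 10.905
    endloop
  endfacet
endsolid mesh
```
; perimeter-only toolpath
G21 ; units = mm
G90 ; absolute positioning
G28 ; home
; layer 1
G0 Z3.635
G0 X0.000 Y0.000
G1 X23.115 Y0.000
G1 X23.115 Y5.524
G1 X9.653 Y5.524
G1 X9.653 Y18.833
G1 X0.000 Y18.833
G1 X0.000 Y0.000
; layer 2
G0 Z7.270
G0 X0.000 Y0.000
G1 X23.115 Y0.000
G1 X23.115 Y5.524
G1 X9.653 Y5.524
G1 X9.653 Y18.833
G1 X0.000 Y18.833
G1 X0.000 Y0.000
; layer 3
G0 Z10.905
G0 X0.000 Y0.000
G1 X23.115 Y0.000
G1 X23.115 Y5.524
G1 X9.653 Y5.524
G1 X9.653 Y18.833
G1 X0.000 Y18.833
G1 X0.000 Y0.000
M2 ; end

The solid is an L-shaped prism: outer 23.1 × 18.8 mm, arm thicknesses ≈ 5.52 mm (horizontal) and 9.65 mm (vertical), extruded 10.9 mm in z. Slicing at Δz = 3.635 mm — 3 equal slices spanning the solid's height, so layer i sits at z = i·h/3 — gives 3 non-empty perimeters. Each is a 6-segment closed polygon; G0 lifts to the layer z and rapids to the start vertex, then G1 traces the edges.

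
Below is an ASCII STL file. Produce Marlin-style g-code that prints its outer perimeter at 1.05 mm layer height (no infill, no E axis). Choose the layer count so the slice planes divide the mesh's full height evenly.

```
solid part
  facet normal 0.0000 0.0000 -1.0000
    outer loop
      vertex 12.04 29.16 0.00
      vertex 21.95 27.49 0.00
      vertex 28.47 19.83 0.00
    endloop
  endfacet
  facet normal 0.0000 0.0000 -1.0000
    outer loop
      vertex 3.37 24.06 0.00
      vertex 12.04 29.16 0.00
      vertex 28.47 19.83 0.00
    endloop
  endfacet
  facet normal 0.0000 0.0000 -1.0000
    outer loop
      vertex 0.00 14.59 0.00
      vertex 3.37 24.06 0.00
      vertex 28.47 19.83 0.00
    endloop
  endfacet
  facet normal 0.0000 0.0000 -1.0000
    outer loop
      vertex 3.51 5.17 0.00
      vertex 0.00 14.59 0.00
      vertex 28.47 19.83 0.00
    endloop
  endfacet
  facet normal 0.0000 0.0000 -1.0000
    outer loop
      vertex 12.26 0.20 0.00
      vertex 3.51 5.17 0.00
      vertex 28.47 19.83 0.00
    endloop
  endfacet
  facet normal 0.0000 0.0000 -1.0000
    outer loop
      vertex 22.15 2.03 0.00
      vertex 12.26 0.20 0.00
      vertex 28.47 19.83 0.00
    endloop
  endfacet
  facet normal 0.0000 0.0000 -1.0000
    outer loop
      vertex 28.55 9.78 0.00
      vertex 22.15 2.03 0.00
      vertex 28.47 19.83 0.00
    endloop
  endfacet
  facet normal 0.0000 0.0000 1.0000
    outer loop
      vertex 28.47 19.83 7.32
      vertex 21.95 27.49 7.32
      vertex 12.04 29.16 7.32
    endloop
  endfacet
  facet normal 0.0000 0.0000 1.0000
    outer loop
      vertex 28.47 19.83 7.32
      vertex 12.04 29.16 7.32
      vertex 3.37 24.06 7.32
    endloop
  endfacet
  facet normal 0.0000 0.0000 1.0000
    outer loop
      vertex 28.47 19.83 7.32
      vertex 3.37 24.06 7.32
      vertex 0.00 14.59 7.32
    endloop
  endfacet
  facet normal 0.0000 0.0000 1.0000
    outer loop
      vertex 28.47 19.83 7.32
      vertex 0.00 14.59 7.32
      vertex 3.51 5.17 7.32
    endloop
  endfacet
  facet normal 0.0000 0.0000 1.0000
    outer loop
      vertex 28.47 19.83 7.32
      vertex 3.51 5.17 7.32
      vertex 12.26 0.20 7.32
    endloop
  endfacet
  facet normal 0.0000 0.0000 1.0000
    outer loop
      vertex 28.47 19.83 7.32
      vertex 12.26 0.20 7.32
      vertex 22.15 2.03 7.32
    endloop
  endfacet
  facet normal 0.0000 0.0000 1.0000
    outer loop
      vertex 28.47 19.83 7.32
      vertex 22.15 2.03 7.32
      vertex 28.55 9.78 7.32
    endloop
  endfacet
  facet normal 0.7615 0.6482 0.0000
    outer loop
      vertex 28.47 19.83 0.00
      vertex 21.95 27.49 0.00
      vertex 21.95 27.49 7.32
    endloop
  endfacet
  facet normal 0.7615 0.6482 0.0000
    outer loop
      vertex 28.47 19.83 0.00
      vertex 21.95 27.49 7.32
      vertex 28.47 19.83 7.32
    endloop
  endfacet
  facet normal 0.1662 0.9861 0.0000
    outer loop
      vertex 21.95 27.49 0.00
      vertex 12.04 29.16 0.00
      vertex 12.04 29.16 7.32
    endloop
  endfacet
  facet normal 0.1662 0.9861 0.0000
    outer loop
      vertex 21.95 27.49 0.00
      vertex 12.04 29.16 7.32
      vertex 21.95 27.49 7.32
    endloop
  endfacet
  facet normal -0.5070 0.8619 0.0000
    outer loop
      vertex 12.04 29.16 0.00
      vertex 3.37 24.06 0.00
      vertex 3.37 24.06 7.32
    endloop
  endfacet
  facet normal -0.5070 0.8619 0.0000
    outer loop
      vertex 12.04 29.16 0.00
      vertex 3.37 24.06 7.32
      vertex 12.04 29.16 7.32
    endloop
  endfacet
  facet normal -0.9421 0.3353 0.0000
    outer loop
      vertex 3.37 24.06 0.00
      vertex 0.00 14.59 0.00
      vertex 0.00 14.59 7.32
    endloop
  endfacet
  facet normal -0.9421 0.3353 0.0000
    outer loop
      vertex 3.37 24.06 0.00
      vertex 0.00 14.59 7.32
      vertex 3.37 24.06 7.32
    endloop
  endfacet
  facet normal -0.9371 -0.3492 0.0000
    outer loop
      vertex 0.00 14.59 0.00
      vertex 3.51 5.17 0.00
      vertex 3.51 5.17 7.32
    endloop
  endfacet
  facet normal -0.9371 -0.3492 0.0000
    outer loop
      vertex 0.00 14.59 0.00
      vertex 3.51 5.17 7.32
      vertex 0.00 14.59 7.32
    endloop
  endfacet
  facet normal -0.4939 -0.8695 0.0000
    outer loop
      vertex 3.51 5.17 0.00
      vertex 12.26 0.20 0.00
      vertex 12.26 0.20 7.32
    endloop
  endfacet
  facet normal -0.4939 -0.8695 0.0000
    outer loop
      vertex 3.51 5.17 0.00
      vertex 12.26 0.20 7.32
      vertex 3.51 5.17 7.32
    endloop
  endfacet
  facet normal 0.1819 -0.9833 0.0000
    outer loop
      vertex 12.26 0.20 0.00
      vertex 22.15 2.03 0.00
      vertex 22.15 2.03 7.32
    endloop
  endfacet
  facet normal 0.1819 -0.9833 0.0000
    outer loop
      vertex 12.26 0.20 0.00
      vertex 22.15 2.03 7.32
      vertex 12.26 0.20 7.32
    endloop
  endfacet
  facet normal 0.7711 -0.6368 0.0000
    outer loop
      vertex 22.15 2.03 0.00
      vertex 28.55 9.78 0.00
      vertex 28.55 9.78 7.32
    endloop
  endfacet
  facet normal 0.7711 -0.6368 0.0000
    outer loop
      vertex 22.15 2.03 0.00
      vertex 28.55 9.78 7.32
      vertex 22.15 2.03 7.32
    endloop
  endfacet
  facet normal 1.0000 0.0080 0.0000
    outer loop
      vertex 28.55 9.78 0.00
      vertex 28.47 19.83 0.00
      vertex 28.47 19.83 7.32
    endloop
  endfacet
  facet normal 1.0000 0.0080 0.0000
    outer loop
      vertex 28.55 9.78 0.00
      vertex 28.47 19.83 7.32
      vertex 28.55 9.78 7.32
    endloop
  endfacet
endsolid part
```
; perimeter-only toolpath
G21 ; units = mm
G90 ; absolute positioning
G28 ; home
; layer 1
G0 Z1.05
G0 X28.47 Y19.83
G1 X21.95 Y27.49
G1 X12.04 Y29.16
G1 X3.37 Y24.06
G1 X0.00 Y14.59
G1 X3.51 Y5.17
G1 X12.26 Y0.20
G1 X22.15 Y2.03
G1 X28.55 Y9.78
G1 X28.47 Y19.83
; layer 2
G0 Z2.09
G0 X28.47 Y19.83
G1 X21.95 Y27.49
G1 X12.04 Y29.16
G1 X3.37 Y24.06
G1 X0.00 Y14.59
G1 X3.51 Y5.17
G1 X12.26 Y0.20
G1 X22.15 Y2.03
G1 X28.55 Y9.78
G1 X28.47 Y19.83
; layer 3
G0 Z3.14
G0 X28.47 Y19.83
G1 X21.95 Y27.49
G1 X12.04 Y29.16
G1 X3.37 Y24.06
G1 X0.00 Y14.59
G1 X3.51 Y5.17
G1 X12.26 Y0.20
G1 X22.15 Y2.03
G1 X28.55 Y9.78
G1 X28.47 Y19.83
; layer 4
G0 Z4.18
G0 X28.47 Y19.83
G1 X21.95 Y27.49
G1 X12.04 Y29.16
G1 X3.37 Y24.06
G1 X0.00 Y14.59
G1 X3.51 Y5.17
G1 X12.26 Y0.20
G1 X22.15 Y2.03
G1 X28.55 Y9.78
G1 X28.47 Y19.83
; layer 5
G0 Z5.23
G0 X28.47 Y19.83
G1 X21.95 Y27.49
G1 X12.04 Y29.16
G1 X3.37 Y24.06
G1 X0.00 Y14.59
G1 X3.51 Y5.17
G1 X12.26 Y0.20
G1 X22.15 Y2.03
G1 X28.55 Y9.78
G1 X28.47 Y19.83
; layer 6
G0 Z6.27
G0 X28.47 Y19.83
G1 X21.95 Y27.49
G1 X12.04 Y29.16
G1 X3.37 Y24.06
G1 X0.00 Y14.59
G1 X3.51 Y5.17
G1 X12.26 Y0.20
G1 X22.15 Y2.03
G1 X28.55 Y9.78
G1 X28.47 Y19.83
; layer 7
G0 Z7.32
G0 X28.47 Y19.83
G1 X21.95 Y27.49
G1 X12.04 Y29.16
G1 X3.37 Y24.06
G1 X0.00 Y14.59
G1 X3.51 Y5.17
G1 X12.26 Y0.20
G1 X22.15 Y2.03
G1 X28.55 Y9.78
G1 X28.47 Y19.83
M2 ; end

The solid is a regular 9-sided prism (a cylinder approximated with 9 flat sides), circumscribed radius ≈ 14.7 mm, height ≈ 7.32 mm. Slicing at Δz = 1.05 mm — 7 equal slices spanning the solid's height, so layer i sits at z = i·h/7 — gives 7 non-empty perimeters. Each is a 9-segment closed polygon; G0 lifts to the layer z and rapids to the start vertex, then G1 traces the edges.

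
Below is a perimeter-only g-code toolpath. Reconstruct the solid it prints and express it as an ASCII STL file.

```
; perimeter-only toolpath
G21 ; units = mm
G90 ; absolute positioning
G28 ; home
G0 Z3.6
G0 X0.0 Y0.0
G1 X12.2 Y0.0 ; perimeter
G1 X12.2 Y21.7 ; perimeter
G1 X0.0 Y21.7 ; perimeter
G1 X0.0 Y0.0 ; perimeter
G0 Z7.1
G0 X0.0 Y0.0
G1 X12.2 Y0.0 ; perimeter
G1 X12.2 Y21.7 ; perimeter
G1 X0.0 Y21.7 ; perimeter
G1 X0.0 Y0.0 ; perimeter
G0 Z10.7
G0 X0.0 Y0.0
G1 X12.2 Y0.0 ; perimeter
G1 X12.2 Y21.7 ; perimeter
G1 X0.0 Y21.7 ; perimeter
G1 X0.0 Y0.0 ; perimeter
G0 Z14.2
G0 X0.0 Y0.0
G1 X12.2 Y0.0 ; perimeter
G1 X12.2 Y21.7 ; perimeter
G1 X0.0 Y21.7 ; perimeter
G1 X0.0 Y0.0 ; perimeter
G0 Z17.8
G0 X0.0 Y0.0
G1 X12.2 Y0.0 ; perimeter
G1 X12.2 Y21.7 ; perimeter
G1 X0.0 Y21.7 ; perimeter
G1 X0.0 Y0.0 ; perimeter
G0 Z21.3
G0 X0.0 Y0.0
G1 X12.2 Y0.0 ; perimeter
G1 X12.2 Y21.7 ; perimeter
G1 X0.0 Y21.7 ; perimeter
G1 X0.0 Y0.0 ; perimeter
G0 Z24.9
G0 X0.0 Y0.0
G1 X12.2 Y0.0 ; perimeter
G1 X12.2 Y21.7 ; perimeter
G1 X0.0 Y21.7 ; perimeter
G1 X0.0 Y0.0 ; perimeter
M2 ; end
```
solid part
  facet normal 0.0000 0.0000 -1.0000
    outer loop
      vertex 12.2 21.7 0.0
      vertex 12.2 0.0 0.0
      vertex 0.0 0.0 0.0
    endloop
  endfacet
  facet normal 0.0000 0.0000 -1.0000
    outer loop
      vertex 0.0 21.7 0.0
      vertex 12.2 21.7 0.0
      vertex 0.0 0.0 0.0
    endloop
  endfacet
  facet normal 0.0000 0.0000 1.0000
    outer loop
      vertex 0.0 0.0 24.9
      vertex 12.2 0.0 24.9
      vertex 12.2 21.7 24.9
    endloop
  endfacet
  facet normal 0.0000 0.0000 1.0000
    outer loop
      vertex 0.0 0.0 24.9
      vertex 12.2 21.7 24.9
      vertex 0.0 21.7 24.9
    endloop
  endfacet
  facet normal 0.0000 -1.0000 0.0000
    outer loop
      vertex 0.0 0.0 0.0
      vertex 12.2 0.0 0.0
      vertex 12.2 0.0 24.9
    endloop
  endfacet
  facet normal 0.0000 -1.0000 0.0000
    outer loop
      vertex 0.0 0.0 0.0
      vertex 12.2 0.0 24.9
      vertex 0.0 0.0 24.9
    endloop
  endfacet
  facet normal 0.0000 1.0000 0.0000
    outer loop
      vertex 12.2 21.7 24.9
      vertex 12.2 21.7 0.0
      vertex 0.0 21.7 0.0
    endloop
  endfacet
  facet normal 0.0000 1.0000 0.0000
    outer loop
      vertex 0.0 21.7 24.9
      vertex 12.2 21.7 24.9
      vertex 0.0 21.7 0.0
    endloop
  endfacet
  facet normal -1.0000 0.0000 0.0000
    outer loop
      vertex 0.0 21.7 24.9
      vertex 0.0 21.7 0.0
      vertex 0.0 0.0 0.0
    endloop
  endfacet
  facet normal -1.0000 0.0000 0.0000
    outer loop
      vertex 0.0 0.0 24.9
      vertex 0.0 21.7 24.9
      vertex 0.0 0.0 0.0
    endloop
  endfacet
  facet normal 1.0000 0.0000 0.0000
    outer loop
      vertex 12.2 0.0 0.0
      vertex 12.2 21.7 0.0
      vertex 12.2 21.7 24.9
    endloop
  endfacet
  facet normal 1.0000 0.0000 0.0000
    outer loop
      vertex 12.2 0.0 0.0
      vertex 12.2 21.7 24.9
      vertex 12.2 0.0 24.9
    endloop
  endfacet
endsolid part

The G0 Z moves step by Δz≈3.6 mm. Every layer's G1 loop is the same polygon, so the solid is a straight extrusion of it from z=0 to z≈24.9. Closing with flat bottom and top caps and triangulating gives 12 facets — a rectangular box, roughly 12.2 × 21.7 mm footprint and 24.9 mm tall.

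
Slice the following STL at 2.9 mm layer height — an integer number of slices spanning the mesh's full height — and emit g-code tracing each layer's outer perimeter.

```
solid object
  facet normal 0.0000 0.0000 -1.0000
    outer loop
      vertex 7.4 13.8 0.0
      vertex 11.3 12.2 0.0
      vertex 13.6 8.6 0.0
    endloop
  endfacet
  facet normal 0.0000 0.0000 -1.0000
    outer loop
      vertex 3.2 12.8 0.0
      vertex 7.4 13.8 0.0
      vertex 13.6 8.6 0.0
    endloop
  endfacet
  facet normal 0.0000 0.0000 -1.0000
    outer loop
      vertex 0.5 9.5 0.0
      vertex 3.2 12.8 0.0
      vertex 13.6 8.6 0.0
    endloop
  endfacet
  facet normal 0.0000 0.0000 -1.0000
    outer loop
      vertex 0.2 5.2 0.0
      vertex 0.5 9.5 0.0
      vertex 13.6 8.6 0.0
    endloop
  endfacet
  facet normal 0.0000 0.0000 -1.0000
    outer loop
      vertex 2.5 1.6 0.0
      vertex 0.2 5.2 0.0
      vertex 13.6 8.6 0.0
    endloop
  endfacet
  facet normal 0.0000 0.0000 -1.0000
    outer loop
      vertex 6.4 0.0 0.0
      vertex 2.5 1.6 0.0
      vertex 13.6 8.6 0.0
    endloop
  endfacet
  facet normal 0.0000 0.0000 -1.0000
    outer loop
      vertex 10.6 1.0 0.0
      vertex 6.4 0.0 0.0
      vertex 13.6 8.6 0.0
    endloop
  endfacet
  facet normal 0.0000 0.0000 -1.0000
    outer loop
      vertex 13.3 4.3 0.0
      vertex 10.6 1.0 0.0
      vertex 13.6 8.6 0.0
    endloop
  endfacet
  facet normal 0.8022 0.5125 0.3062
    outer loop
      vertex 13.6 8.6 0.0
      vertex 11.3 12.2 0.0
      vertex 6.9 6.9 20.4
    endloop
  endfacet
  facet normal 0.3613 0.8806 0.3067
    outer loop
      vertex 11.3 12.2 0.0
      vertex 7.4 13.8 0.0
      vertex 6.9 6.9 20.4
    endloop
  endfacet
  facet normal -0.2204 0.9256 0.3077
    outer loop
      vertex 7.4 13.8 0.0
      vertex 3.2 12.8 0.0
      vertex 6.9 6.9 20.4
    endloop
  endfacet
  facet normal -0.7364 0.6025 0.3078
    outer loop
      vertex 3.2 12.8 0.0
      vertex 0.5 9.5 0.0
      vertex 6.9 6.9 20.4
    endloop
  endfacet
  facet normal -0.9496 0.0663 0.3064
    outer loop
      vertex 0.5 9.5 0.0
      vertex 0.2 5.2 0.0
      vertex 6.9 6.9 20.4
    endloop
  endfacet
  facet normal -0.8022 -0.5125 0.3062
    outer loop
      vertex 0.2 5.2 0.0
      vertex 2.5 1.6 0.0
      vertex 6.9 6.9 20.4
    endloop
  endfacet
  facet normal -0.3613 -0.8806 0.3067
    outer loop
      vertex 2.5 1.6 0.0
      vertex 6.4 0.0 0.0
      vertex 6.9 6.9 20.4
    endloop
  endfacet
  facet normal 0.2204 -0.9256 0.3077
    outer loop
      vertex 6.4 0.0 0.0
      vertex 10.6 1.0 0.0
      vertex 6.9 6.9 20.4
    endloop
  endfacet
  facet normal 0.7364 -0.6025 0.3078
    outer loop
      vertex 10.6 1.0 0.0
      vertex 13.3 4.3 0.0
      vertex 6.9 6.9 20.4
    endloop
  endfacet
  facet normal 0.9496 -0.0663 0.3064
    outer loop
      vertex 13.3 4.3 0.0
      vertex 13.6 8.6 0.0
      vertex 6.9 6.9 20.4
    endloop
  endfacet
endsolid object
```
; perimeter-only toolpath
G21 ; units = mm
G90 ; absolute positioning
G28 ; home
; layer 1
G0 Z2.9
G0 X12.6 Y8.4
G1 X10.7 Y11.4
G1 X7.3 Y12.8
G1 X3.7 Y12.0
G1 X1.4 Y9.1
G1 X1.2 Y5.4
G1 X3.1 Y2.4
G1 X6.5 Y1.0
G1 X10.1 Y1.8
G1 X12.4 Y4.7
G1 X12.6 Y8.4
; layer 2
G0 Z5.8
G0 X11.7 Y8.1
G1 X10.0 Y10.7
G1 X7.3 Y11.8
G1 X4.3 Y11.1
G1 X2.3 Y8.8
G1 X2.1 Y5.7
G1 X3.8 Y3.1
G1 X6.5 Y2.0
G1 X9.5 Y2.7
G1 X11.5 Y5.0
G1 X11.7 Y8.1
; layer 3
G0 Z8.7
G0 X10.7 Y7.9
G1 X9.4 Y9.9
G1 X7.2 Y10.8
G1 X4.8 Y10.3
G1 X3.2 Y8.4
G1 X3.1 Y5.9
G1 X4.4 Y3.9
G1 X6.6 Y3.0
G1 X9.0 Y3.5
G1 X10.6 Y5.4
G1 X10.7 Y7.9
; layer 4
G0 Z11.7
G0 X9.8 Y7.6
G1 X8.8 Y9.2
G1 X7.1 Y9.9
G1 X5.3 Y9.4
G1 X4.2 Y8.0
G1 X4.0 Y6.2
G1 X5.0 Y4.6
G1 X6.7 Y3.9
G1 X8.5 Y4.4
G1 X9.6 Y5.8
G1 X9.8 Y7.6
; layer 5
G0 Z14.6
G0 X8.8 Y7.4
G1 X8.2 Y8.4
G1 X7.0 Y8.9
G1 X5.8 Y8.6
G1 X5.1 Y7.6
G1 X5.0 Y6.4
G1 X5.6 Y5.4
G1 X6.8 Y4.9
G1 X8.0 Y5.2
G1 X8.7 Y6.2
G1 X8.8 Y7.4
; layer 6
G0 Z17.5
G0 X7.9 Y7.1
G1 X7.5 Y7.7
G1 X7.0 Y7.9
G1 X6.4 Y7.7
G1 X6.0 Y7.3
G1 X5.9 Y6.7
G1 X6.3 Y6.1
G1 X6.8 Y5.9
G1 X7.4 Y6.1
G1 X7.8 Y6.5
G1 X7.9 Y7.1
M2 ; end

The solid is a regular 10-sided pyramid, base circumscribed radius ≈ 6.9 mm, apex at z ≈ 20.4 mm. Slicing at Δz = 2.9 mm — 7 equal slices spanning the solid's height, so layer i sits at z = i·h/7 — gives 6 non-empty perimeters. Each is a 10-segment closed polygon; G0 lifts to the layer z and rapids to the start vertex, then G1 traces the edges. The cross-section shrinks linearly with z (the slice at the apex is degenerate and omitted).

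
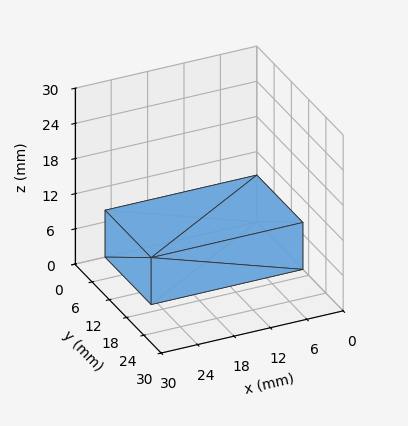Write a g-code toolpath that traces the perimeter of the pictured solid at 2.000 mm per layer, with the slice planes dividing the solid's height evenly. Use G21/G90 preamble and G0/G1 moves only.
Reading the render: the shape is a rectangular box, roughly 25 × 16 mm footprint and 8 mm tall (dimensions read to the nearest mm from the axis ticks). For the g-code, the solid's height is divided into equal slices at the stated Δz and each level perimeter traced with G1 moves after a G0 lift.

; perimeter-only toolpath
G21 ; units = mm
G90 ; absolute positioning
G28 ; home
; layer 1
G0 Z2.000
G0 X0.000 Y0.000
G1 X25.000 Y0.000
G1 X25.000 Y16.000
G1 X0.000 Y16.000
G1 X0.000 Y0.000
; layer 2
G0 Z4.000
G0 X0.000 Y0.000
G1 X25.000 Y0.000
G1 X25.000 Y16.000
G1 X0.000 Y16.000
G1 X0.000 Y0.000
; layer 3
G0 Z6.000
G0 X0.000 Y0.000
G1 X25.000 Y0.000
G1 X25.000 Y16.000
G1 X0.000 Y16.000
G1 X0.000 Y0.000
; layer 4
G0 Z8.000
G0 X0.000 Y0.000
G1 X25.000 Y0.000
G1 X25.000 Y16.000
G1 X0.000 Y16.000
G1 X0.000 Y0.000
M2 ; end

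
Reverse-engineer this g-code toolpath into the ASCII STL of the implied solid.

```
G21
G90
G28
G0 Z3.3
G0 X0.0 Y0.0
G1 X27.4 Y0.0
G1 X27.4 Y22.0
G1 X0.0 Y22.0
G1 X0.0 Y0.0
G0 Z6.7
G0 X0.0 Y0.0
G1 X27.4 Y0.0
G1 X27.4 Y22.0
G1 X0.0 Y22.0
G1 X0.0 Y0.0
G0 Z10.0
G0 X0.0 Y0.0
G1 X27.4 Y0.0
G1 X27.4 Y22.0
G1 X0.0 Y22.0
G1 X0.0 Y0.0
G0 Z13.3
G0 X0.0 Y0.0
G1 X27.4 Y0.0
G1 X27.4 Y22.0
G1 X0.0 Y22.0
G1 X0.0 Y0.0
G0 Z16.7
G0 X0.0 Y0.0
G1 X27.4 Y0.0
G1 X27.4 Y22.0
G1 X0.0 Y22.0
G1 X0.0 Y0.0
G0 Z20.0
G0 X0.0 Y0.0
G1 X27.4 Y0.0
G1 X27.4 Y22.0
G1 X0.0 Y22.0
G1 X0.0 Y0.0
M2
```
solid part
  facet normal 0.0000 0.0000 -1.0000
    outer loop
      vertex 27.4 22.0 0.0
      vertex 27.4 0.0 0.0
      vertex 0.0 0.0 0.0
    endloop
  endfacet
  facet normal 0.0000 0.0000 -1.0000
    outer loop
      vertex 0.0 22.0 0.0
      vertex 27.4 22.0 0.0
      vertex 0.0 0.0 0.0
    endloop
  endfacet
  facet normal 0.0000 0.0000 1.0000
    outer loop
      vertex 0.0 0.0 20.0
      vertex 27.4 0.0 20.0
      vertex 27.4 22.0 20.0
    endloop
  endfacet
  facet normal 0.0000 0.0000 1.0000
    outer loop
      vertex 0.0 0.0 20.0
      vertex 27.4 22.0 20.0
      vertex 0.0 22.0 20.0
    endloop
  endfacet
  facet normal 0.0000 -1.0000 0.0000
    outer loop
      vertex 0.0 0.0 0.0
      vertex 27.4 0.0 0.0
      vertex 27.4 0.0 20.0
    endloop
  endfacet
  facet normal 0.0000 -1.0000 0.0000
    outer loop
      vertex 0.0 0.0 0.0
      vertex 27.4 0.0 20.0
      vertex 0.0 0.0 20.0
    endloop
  endfacet
  facet normal 0.0000 1.0000 0.0000
    outer loop
      vertex 27.4 22.0 20.0
      vertex 27.4 22.0 0.0
      vertex 0.0 22.0 0.0
    endloop
  endfacet
  facet normal 0.0000 1.0000 0.0000
    outer loop
      vertex 0.0 22.0 20.0
      vertex 27.4 22.0 20.0
      vertex 0.0 22.0 0.0
    endloop
  endfacet
  facet normal -1.0000 0.0000 0.0000
    outer loop
      vertex 0.0 22.0 20.0
      vertex 0.0 22.0 0.0
      vertex 0.0 0.0 0.0
    endloop
  endfacet
  facet normal -1.0000 0.0000 0.0000
    outer loop
      vertex 0.0 0.0 20.0
      vertex 0.0 22.0 20.0
      vertex 0.0 0.0 0.0
    endloop
  endfacet
  facet normal 1.0000 0.0000 0.0000
    outer loop
      vertex 27.4 0.0 0.0
      vertex 27.4 22.0 0.0
      vertex 27.4 22.0 20.0
    endloop
  endfacet
  facet normal 1.0000 0.0000 0.0000
    outer loop
      vertex 27.4 0.0 0.0
      vertex 27.4 22.0 20.0
      vertex 27.4 0.0 20.0
    endloop
  endfacet
endsolid part

The G0 Z moves step by Δz≈3.3 mm. Every layer's G1 loop is the same polygon, so the solid is a straight extrusion of it from z=0 to z≈20. Closing with flat bottom and top caps and triangulating gives 12 facets — a rectangular box, roughly 27.4 × 22 mm footprint and 20 mm tall.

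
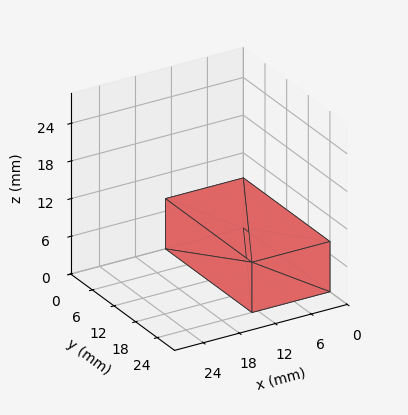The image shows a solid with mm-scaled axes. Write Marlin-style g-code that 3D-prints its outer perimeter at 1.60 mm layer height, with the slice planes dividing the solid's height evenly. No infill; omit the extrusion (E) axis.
Reading the render: the shape is a rectangular box, roughly 13 × 24 mm footprint and 8 mm tall (dimensions read to the nearest mm from the axis ticks). For the g-code, the solid's height is divided into equal slices at the stated Δz and each level perimeter traced with G1 moves after a G0 lift.

; perimeter-only toolpath
G21 ; units = mm
G90 ; absolute positioning
G28 ; home
; layer 1
G0 Z1.60
G0 X0.00 Y0.00
G1 X13.00 Y0.00
G1 X13.00 Y24.00
G1 X0.00 Y24.00
G1 X0.00 Y0.00
; layer 2
G0 Z3.20
G0 X0.00 Y0.00
G1 X13.00 Y0.00
G1 X13.00 Y24.00
G1 X0.00 Y24.00
G1 X0.00 Y0.00
; layer 3
G0 Z4.80
G0 X0.00 Y0.00
G1 X13.00 Y0.00
G1 X13.00 Y24.00
G1 X0.00 Y24.00
G1 X0.00 Y0.00
; layer 4
G0 Z6.40
G0 X0.00 Y0.00
G1 X13.00 Y0.00
G1 X13.00 Y24.00
G1 X0.00 Y24.00
G1 X0.00 Y0.00
; layer 5
G0 Z8.00
G0 X0.00 Y0.00
G1 X13.00 Y0.00
G1 X13.00 Y24.00
G1 X0.00 Y24.00
G1 X0.00 Y0.00
M2 ; end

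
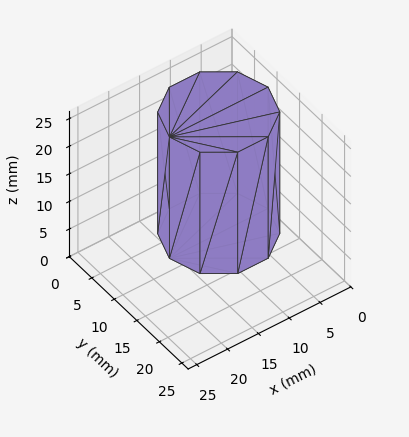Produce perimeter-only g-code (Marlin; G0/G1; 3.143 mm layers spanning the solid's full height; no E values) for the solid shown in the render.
Reading the render: the shape is a regular 10-sided prism (a cylinder approximated with 10 flat sides), circumscribed radius ≈ 8 mm, height ≈ 22 mm (dimensions read to the nearest mm from the axis ticks). For the g-code, the solid's height is divided into equal slices at the stated Δz and each level perimeter traced with G1 moves after a G0 lift.

; perimeter-only toolpath
G21 ; units = mm
G90 ; absolute positioning
G28 ; home
; layer 1
G0 Z3.143
G0 X16.000 Y8.000
G1 X14.472 Y12.702
G1 X10.472 Y15.608
G1 X5.528 Y15.608
G1 X1.528 Y12.702
G1 X0.000 Y8.000
G1 X1.528 Y3.298
G1 X5.528 Y0.392
G1 X10.472 Y0.392
G1 X14.472 Y3.298
G1 X16.000 Y8.000
; layer 2
G0 Z6.286
G0 X16.000 Y8.000
G1 X14.472 Y12.702
G1 X10.472 Y15.608
G1 X5.528 Y15.608
G1 X1.528 Y12.702
G1 X0.000 Y8.000
G1 X1.528 Y3.298
G1 X5.528 Y0.392
G1 X10.472 Y0.392
G1 X14.472 Y3.298
G1 X16.000 Y8.000
; layer 3
G0 Z9.429
G0 X16.000 Y8.000
G1 X14.472 Y12.702
G1 X10.472 Y15.608
G1 X5.528 Y15.608
G1 X1.528 Y12.702
G1 X0.000 Y8.000
G1 X1.528 Y3.298
G1 X5.528 Y0.392
G1 X10.472 Y0.392
G1 X14.472 Y3.298
G1 X16.000 Y8.000
; layer 4
G0 Z12.571
G0 X16.000 Y8.000
G1 X14.472 Y12.702
G1 X10.472 Y15.608
G1 X5.528 Y15.608
G1 X1.528 Y12.702
G1 X0.000 Y8.000
G1 X1.528 Y3.298
G1 X5.528 Y0.392
G1 X10.472 Y0.392
G1 X14.472 Y3.298
G1 X16.000 Y8.000
; layer 5
G0 Z15.714
G0 X16.000 Y8.000
G1 X14.472 Y12.702
G1 X10.472 Y15.608
G1 X5.528 Y15.608
G1 X1.528 Y12.702
G1 X0.000 Y8.000
G1 X1.528 Y3.298
G1 X5.528 Y0.392
G1 X10.472 Y0.392
G1 X14.472 Y3.298
G1 X16.000 Y8.000
; layer 6
G0 Z18.857
G0 X16.000 Y8.000
G1 X14.472 Y12.702
G1 X10.472 Y15.608
G1 X5.528 Y15.608
G1 X1.528 Y12.702
G1 X0.000 Y8.000
G1 X1.528 Y3.298
G1 X5.528 Y0.392
G1 X10.472 Y0.392
G1 X14.472 Y3.298
G1 X16.000 Y8.000
; layer 7
G0 Z22.000
G0 X16.000 Y8.000
G1 X14.472 Y12.702
G1 X10.472 Y15.608
G1 X5.528 Y15.608
G1 X1.528 Y12.702
G1 X0.000 Y8.000
G1 X1.528 Y3.298
G1 X5.528 Y0.392
G1 X10.472 Y0.392
G1 X14.472 Y3.298
G1 X16.000 Y8.000
M2 ; end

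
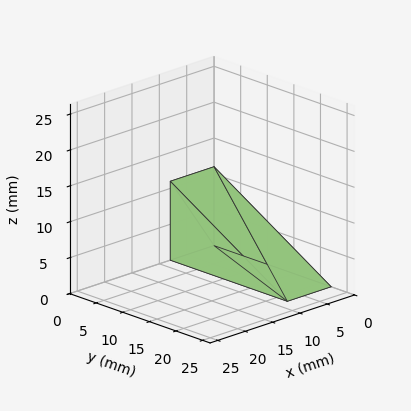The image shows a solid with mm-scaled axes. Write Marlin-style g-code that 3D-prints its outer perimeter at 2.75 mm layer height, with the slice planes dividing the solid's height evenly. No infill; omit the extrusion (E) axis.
Reading the render: the shape is a wedge (ramp): 8 × 22 mm base, rising to 11 mm along the y=0 edge and sloping linearly to z=0 at y=22 (dimensions read to the nearest mm from the axis ticks). For the g-code, the solid's height is divided into equal slices at the stated Δz and each level perimeter traced with G1 moves after a G0 lift.

; perimeter-only toolpath
G21 ; units = mm
G90 ; absolute positioning
G28 ; home
; layer 1
G0 Z2.75
G0 X0.00 Y0.00
G1 X8.00 Y0.00
G1 X8.00 Y16.50
G1 X0.00 Y16.50
G1 X0.00 Y0.00
; layer 2
G0 Z5.50
G0 X0.00 Y0.00
G1 X8.00 Y0.00
G1 X8.00 Y11.00
G1 X0.00 Y11.00
G1 X0.00 Y0.00
; layer 3
G0 Z8.25
G0 X0.00 Y0.00
G1 X8.00 Y0.00
G1 X8.00 Y5.50
G1 X0.00 Y5.50
G1 X0.00 Y0.00
M2 ; end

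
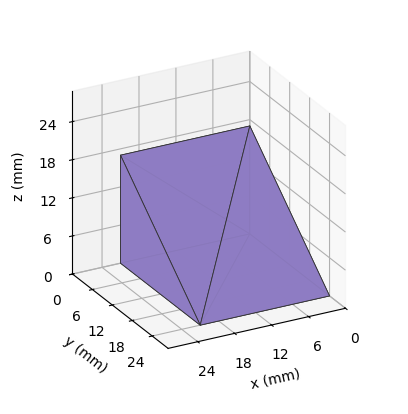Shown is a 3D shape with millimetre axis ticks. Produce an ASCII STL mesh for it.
Reading the render: the shape is a wedge (ramp): 21 × 24 mm base, rising to 17 mm along the y=0 edge and sloping linearly to z=0 at y=24 (dimensions read to the nearest mm from the axis ticks). For the STL, each face is triangulated and given an outward normal.

solid part
  facet normal 0.0000 0.0000 -1.0000
    outer loop
      vertex 21.00 24.00 0.00
      vertex 21.00 0.00 0.00
      vertex 0.00 0.00 0.00
    endloop
  endfacet
  facet normal 0.0000 0.0000 -1.0000
    outer loop
      vertex 0.00 24.00 0.00
      vertex 21.00 24.00 0.00
      vertex 0.00 0.00 0.00
    endloop
  endfacet
  facet normal 0.0000 -1.0000 0.0000
    outer loop
      vertex 0.00 0.00 0.00
      vertex 21.00 0.00 0.00
      vertex 21.00 0.00 17.00
    endloop
  endfacet
  facet normal 0.0000 -1.0000 0.0000
    outer loop
      vertex 0.00 0.00 0.00
      vertex 21.00 0.00 17.00
      vertex 0.00 0.00 17.00
    endloop
  endfacet
  facet normal 0.0000 0.5780 0.8160
    outer loop
      vertex 0.00 0.00 17.00
      vertex 21.00 0.00 17.00
      vertex 21.00 24.00 0.00
    endloop
  endfacet
  facet normal 0.0000 0.5780 0.8160
    outer loop
      vertex 0.00 0.00 17.00
      vertex 21.00 24.00 0.00
      vertex 0.00 24.00 0.00
    endloop
  endfacet
  facet normal -1.0000 0.0000 0.0000
    outer loop
      vertex 0.00 0.00 17.00
      vertex 0.00 24.00 0.00
      vertex 0.00 0.00 0.00
    endloop
  endfacet
  facet normal 1.0000 0.0000 0.0000
    outer loop
      vertex 21.00 0.00 0.00
      vertex 21.00 24.00 0.00
      vertex 21.00 0.00 17.00
    endloop
  endfacet
endsolid part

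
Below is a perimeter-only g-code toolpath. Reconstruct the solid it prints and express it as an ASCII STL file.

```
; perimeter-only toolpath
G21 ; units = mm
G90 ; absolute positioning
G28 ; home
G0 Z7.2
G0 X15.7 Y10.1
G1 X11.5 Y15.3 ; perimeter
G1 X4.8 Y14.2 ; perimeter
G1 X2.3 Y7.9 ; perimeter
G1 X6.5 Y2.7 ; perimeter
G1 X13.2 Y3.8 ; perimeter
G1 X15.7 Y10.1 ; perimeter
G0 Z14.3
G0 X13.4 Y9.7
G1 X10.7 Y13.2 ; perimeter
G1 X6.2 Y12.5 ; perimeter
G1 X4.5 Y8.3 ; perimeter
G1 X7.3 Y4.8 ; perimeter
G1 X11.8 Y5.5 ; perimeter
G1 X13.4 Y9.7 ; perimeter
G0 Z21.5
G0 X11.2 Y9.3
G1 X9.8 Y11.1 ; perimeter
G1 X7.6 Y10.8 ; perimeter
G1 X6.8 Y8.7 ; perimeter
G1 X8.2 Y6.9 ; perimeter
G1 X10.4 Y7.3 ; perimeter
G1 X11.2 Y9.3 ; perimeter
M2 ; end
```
solid part
  facet normal 0.0000 0.0000 -1.0000
    outer loop
      vertex 3.4 16.0 0.0
      vertex 12.3 17.4 0.0
      vertex 17.9 10.4 0.0
    endloop
  endfacet
  facet normal 0.0000 0.0000 -1.0000
    outer loop
      vertex 0.1 7.6 0.0
      vertex 3.4 16.0 0.0
      vertex 17.9 10.4 0.0
    endloop
  endfacet
  facet normal 0.0000 0.0000 -1.0000
    outer loop
      vertex 5.7 0.6 0.0
      vertex 0.1 7.6 0.0
      vertex 17.9 10.4 0.0
    endloop
  endfacet
  facet normal 0.0000 0.0000 -1.0000
    outer loop
      vertex 14.6 2.0 0.0
      vertex 5.7 0.6 0.0
      vertex 17.9 10.4 0.0
    endloop
  endfacet
  facet normal 0.7532 0.6026 0.2639
    outer loop
      vertex 17.9 10.4 0.0
      vertex 12.3 17.4 0.0
      vertex 9.0 9.0 28.6
    endloop
  endfacet
  facet normal -0.1499 0.9532 0.2627
    outer loop
      vertex 12.3 17.4 0.0
      vertex 3.4 16.0 0.0
      vertex 9.0 9.0 28.6
    endloop
  endfacet
  facet normal -0.8982 0.3529 0.2622
    outer loop
      vertex 3.4 16.0 0.0
      vertex 0.1 7.6 0.0
      vertex 9.0 9.0 28.6
    endloop
  endfacet
  facet normal -0.7532 -0.6026 0.2639
    outer loop
      vertex 0.1 7.6 0.0
      vertex 5.7 0.6 0.0
      vertex 9.0 9.0 28.6
    endloop
  endfacet
  facet normal 0.1499 -0.9532 0.2627
    outer loop
      vertex 5.7 0.6 0.0
      vertex 14.6 2.0 0.0
      vertex 9.0 9.0 28.6
    endloop
  endfacet
  facet normal 0.8982 -0.3529 0.2622
    outer loop
      vertex 14.6 2.0 0.0
      vertex 17.9 10.4 0.0
      vertex 9.0 9.0 28.6
    endloop
  endfacet
endsolid part

The G0 Z moves step by Δz≈7.2 mm. The G1 loops shrink linearly with z, so the solid tapers from its base footprint up to z≈28.6. Closing with a flat bottom cap and the tapered top and triangulating gives 10 facets — a regular 6-sided pyramid, base circumscribed radius ≈ 9 mm, apex at z ≈ 28.6 mm.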